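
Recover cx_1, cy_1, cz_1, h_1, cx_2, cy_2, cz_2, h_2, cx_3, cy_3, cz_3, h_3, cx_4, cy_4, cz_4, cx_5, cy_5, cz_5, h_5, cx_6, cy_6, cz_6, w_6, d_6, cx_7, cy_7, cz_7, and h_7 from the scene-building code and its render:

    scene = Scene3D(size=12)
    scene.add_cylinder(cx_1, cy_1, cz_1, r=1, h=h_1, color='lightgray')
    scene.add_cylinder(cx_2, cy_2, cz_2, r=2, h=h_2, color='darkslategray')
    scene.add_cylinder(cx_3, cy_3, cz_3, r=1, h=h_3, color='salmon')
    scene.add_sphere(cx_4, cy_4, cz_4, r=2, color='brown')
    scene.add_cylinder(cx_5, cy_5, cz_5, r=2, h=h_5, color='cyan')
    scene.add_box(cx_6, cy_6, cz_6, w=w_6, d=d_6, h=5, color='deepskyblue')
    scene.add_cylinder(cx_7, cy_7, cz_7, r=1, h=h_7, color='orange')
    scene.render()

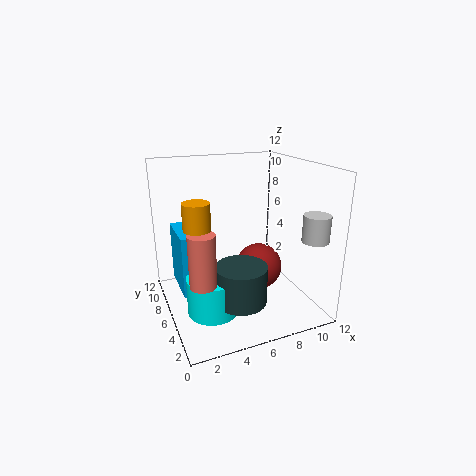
cx_1 = 10, cy_1 = 1, cz_1 = 7, h_1 = 2, cx_2 = 5, cy_2 = 3, cz_2 = 2, h_2 = 3, cx_3 = 2, cy_3 = 3, cz_3 = 4, h_3 = 4, cx_4 = 8, cy_4 = 6, cz_4 = 3, cx_5 = 3, cy_5 = 4, cz_5 = 1, h_5 = 3, cx_6 = 1, cy_6 = 5, cz_6 = 2, w_6 = 2, d_6 = 4, cx_7 = 2, cy_7 = 4, cz_7 = 8, h_7 = 2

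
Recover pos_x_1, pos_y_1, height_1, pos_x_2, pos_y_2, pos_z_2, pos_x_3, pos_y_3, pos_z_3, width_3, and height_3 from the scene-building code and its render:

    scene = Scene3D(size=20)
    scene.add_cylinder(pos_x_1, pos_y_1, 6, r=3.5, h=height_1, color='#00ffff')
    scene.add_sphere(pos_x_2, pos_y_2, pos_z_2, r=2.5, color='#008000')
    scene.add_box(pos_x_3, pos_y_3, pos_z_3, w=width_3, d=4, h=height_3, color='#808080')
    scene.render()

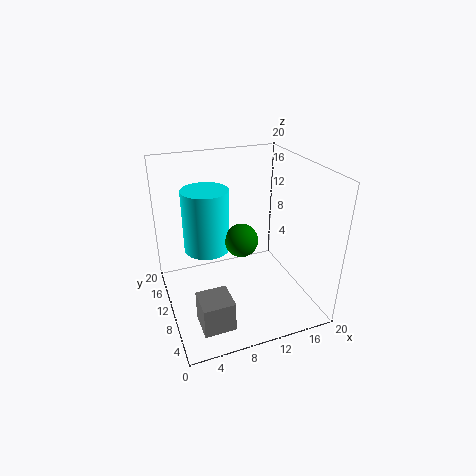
pos_x_1 = 7, pos_y_1 = 15.5, height_1 = 9.5, pos_x_2 = 11.5, pos_y_2 = 12.5, pos_z_2 = 8, pos_x_3 = 2.5, pos_y_3 = 1.5, pos_z_3 = 2, width_3 = 4, height_3 = 4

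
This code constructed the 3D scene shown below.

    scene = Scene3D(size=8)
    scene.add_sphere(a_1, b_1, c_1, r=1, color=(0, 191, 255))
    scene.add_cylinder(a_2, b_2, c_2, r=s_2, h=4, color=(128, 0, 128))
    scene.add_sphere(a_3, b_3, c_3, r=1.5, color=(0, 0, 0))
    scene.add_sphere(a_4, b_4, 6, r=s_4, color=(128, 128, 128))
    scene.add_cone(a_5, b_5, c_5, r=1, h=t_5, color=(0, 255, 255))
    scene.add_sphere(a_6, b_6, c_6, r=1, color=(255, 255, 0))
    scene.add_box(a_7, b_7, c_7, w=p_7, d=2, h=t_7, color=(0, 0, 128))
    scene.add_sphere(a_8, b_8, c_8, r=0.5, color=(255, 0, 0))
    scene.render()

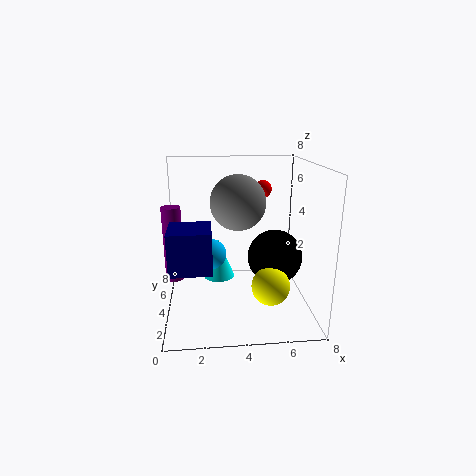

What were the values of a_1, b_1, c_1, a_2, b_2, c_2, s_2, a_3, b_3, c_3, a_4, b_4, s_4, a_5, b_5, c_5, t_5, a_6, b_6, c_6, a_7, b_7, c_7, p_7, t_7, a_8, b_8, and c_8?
a_1 = 2.5, b_1 = 6.5, c_1 = 2, a_2 = 0.5, b_2 = 3.5, c_2 = 2, s_2 = 0.5, a_3 = 6, b_3 = 3.5, c_3 = 3, a_4 = 4, b_4 = 4, s_4 = 1.5, a_5 = 3, b_5 = 6.5, c_5 = 0.5, t_5 = 2.5, a_6 = 5.5, b_6 = 2, c_6 = 2, a_7 = 0.5, b_7 = 0.5, c_7 = 3.5, p_7 = 2, t_7 = 2, a_8 = 5.5, b_8 = 5, c_8 = 6.5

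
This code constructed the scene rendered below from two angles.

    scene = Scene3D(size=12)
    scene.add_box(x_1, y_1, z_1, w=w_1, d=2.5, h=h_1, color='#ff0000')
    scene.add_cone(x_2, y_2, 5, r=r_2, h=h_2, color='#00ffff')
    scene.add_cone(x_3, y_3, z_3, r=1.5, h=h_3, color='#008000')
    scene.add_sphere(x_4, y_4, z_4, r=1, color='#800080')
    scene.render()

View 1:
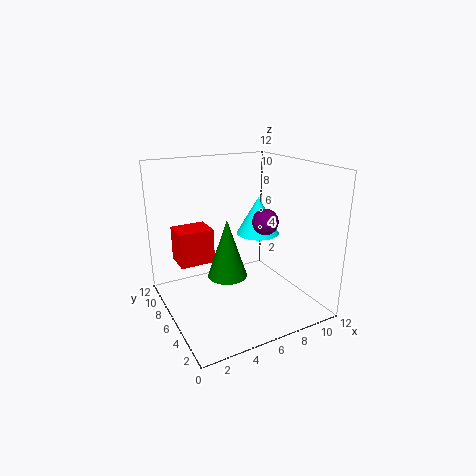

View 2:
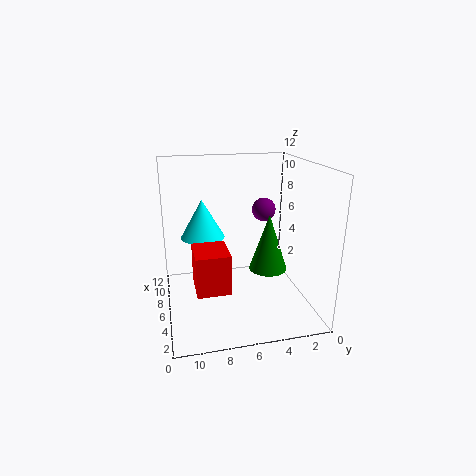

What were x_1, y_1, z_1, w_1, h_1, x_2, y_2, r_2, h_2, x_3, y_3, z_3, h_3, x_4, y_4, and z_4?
x_1 = 1.5, y_1 = 7.5, z_1 = 3.5, w_1 = 3, h_1 = 3, x_2 = 9.5, y_2 = 8.5, r_2 = 2, h_2 = 3.5, x_3 = 4, y_3 = 4, z_3 = 4, h_3 = 4.5, x_4 = 7, y_4 = 3.5, z_4 = 8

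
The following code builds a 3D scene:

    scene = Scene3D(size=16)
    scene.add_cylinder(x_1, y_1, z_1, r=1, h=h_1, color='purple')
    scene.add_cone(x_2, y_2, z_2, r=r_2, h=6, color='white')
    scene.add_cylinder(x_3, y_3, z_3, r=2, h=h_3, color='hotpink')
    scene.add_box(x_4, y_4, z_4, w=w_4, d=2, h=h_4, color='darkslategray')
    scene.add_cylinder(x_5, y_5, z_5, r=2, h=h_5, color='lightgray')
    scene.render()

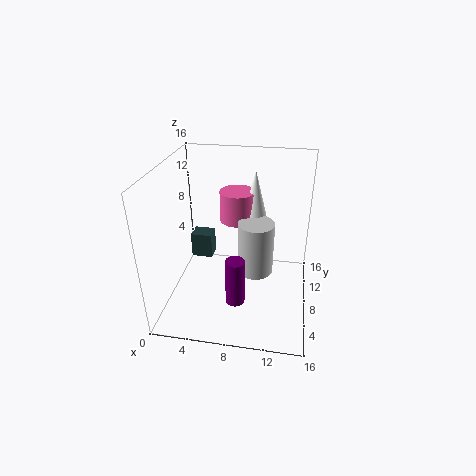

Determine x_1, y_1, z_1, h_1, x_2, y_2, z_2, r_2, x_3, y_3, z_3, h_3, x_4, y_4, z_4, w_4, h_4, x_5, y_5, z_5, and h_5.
x_1 = 8.5, y_1 = 3.5, z_1 = 3, h_1 = 5, x_2 = 9.5, y_2 = 10.5, z_2 = 9, r_2 = 1.5, x_3 = 7.5, y_3 = 10.5, z_3 = 9, h_3 = 3.5, x_4 = 2, y_4 = 9.5, z_4 = 4, w_4 = 2.5, h_4 = 3, x_5 = 10, y_5 = 8, z_5 = 4, h_5 = 6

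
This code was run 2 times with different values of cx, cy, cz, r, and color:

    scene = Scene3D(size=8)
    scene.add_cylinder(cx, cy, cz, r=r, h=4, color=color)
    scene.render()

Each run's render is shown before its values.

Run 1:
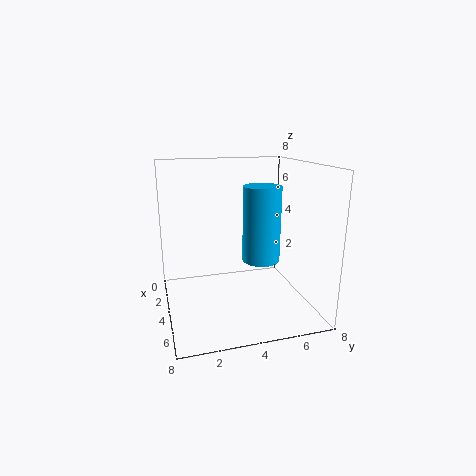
cx = 5; cy = 5; cz = 3; r = 1; color = 'deepskyblue'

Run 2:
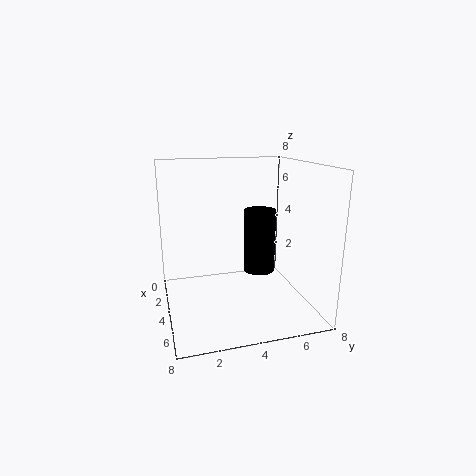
cx = 2; cy = 6; cz = 1; r = 1; color = 'black'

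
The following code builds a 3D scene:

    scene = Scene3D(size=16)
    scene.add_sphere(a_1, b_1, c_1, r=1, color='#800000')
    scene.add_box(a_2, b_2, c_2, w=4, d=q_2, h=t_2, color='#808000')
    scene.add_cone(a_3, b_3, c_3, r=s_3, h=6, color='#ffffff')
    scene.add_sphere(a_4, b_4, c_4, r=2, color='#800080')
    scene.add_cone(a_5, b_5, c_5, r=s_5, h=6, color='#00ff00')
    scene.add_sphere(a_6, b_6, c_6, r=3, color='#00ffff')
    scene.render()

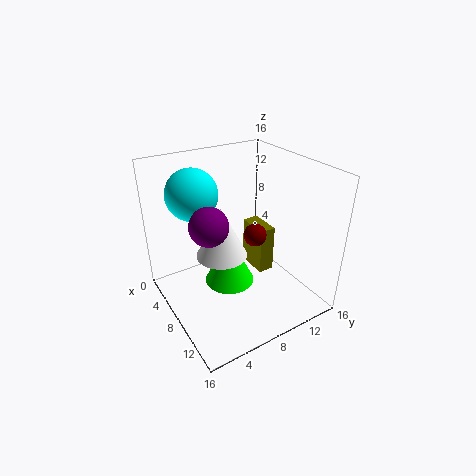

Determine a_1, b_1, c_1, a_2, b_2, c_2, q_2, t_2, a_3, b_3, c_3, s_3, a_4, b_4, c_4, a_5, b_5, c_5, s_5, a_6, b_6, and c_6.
a_1 = 14
b_1 = 6
c_1 = 12
a_2 = 3
b_2 = 12
c_2 = 1
q_2 = 2
t_2 = 6
a_3 = 6
b_3 = 7
c_3 = 5
s_3 = 3
a_4 = 9
b_4 = 4
c_4 = 11
a_5 = 6
b_5 = 8
c_5 = 1
s_5 = 3
a_6 = 3
b_6 = 5
c_6 = 12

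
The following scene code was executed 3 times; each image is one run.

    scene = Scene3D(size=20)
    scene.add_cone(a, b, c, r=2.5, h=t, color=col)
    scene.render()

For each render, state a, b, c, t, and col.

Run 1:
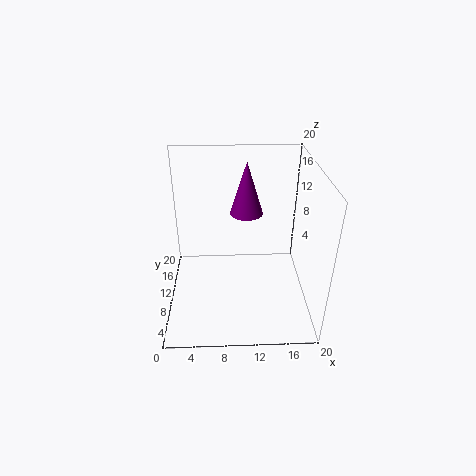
a = 11.5; b = 15.5; c = 11; t = 8; col = 'purple'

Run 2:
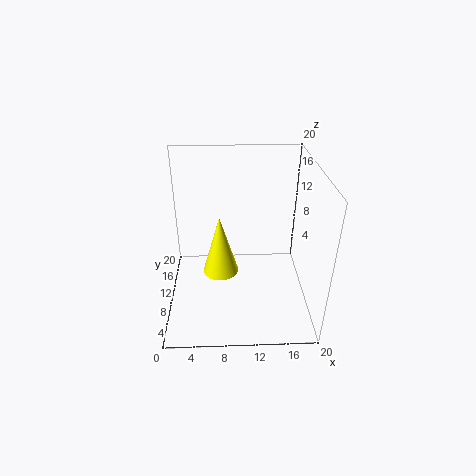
a = 7.5; b = 9.5; c = 5; t = 8.5; col = 'yellow'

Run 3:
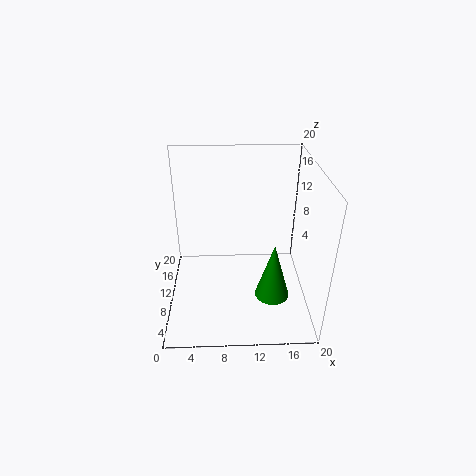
a = 15; b = 8.5; c = 1; t = 8.5; col = 'green'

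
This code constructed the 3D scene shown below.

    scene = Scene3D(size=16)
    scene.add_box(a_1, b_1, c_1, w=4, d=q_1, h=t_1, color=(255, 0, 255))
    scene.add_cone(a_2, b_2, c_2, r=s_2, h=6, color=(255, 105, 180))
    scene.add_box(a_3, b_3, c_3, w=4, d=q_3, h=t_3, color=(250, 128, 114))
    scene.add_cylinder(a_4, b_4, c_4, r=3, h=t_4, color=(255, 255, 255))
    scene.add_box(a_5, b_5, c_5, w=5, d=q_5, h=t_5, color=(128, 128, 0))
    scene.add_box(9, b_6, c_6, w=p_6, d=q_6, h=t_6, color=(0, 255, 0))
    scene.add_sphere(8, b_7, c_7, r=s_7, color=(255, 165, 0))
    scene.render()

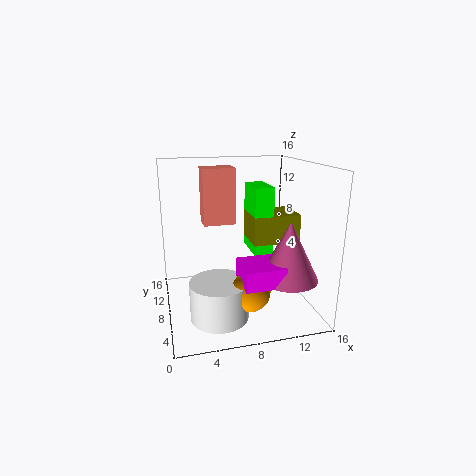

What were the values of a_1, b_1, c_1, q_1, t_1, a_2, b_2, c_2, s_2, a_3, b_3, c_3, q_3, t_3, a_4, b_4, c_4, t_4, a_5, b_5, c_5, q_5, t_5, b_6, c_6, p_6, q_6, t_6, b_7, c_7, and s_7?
a_1 = 7
b_1 = 1
c_1 = 5
q_1 = 4
t_1 = 2
a_2 = 12
b_2 = 3
c_2 = 5
s_2 = 3
a_3 = 5
b_3 = 13
c_3 = 8
q_3 = 3
t_3 = 7
a_4 = 5
b_4 = 4
c_4 = 1
t_4 = 4
a_5 = 9
b_5 = 5
c_5 = 8
q_5 = 4
t_5 = 3
b_6 = 5
c_6 = 7
p_6 = 2
q_6 = 4
t_6 = 7
b_7 = 3
c_7 = 4
s_7 = 2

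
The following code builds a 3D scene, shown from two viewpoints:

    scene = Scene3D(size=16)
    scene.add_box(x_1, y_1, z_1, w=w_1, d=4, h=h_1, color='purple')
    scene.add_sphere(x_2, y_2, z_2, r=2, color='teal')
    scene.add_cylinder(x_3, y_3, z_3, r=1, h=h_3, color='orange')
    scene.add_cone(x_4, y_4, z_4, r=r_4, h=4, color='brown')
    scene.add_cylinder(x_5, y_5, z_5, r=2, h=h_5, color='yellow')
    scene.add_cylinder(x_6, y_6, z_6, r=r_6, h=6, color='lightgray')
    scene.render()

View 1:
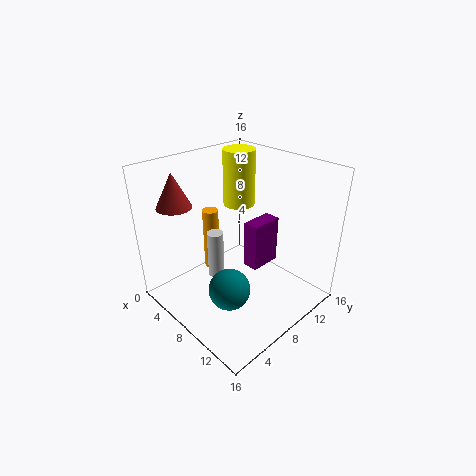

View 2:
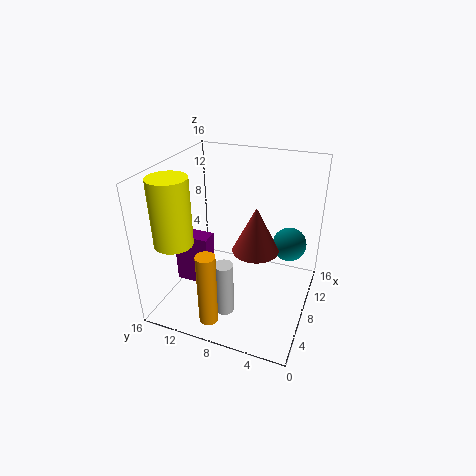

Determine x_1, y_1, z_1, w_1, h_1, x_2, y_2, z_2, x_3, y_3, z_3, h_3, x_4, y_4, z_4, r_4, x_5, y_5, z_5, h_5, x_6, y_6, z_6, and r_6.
x_1 = 6; y_1 = 11; z_1 = 2; w_1 = 2; h_1 = 6; x_2 = 12; y_2 = 3; z_2 = 6; x_3 = 2; y_3 = 9; z_3 = 1; h_3 = 8; x_4 = 2; y_4 = 4; z_4 = 11; r_4 = 2; x_5 = 3; y_5 = 13; z_5 = 9; h_5 = 7; x_6 = 4; y_6 = 8; z_6 = 1; r_6 = 1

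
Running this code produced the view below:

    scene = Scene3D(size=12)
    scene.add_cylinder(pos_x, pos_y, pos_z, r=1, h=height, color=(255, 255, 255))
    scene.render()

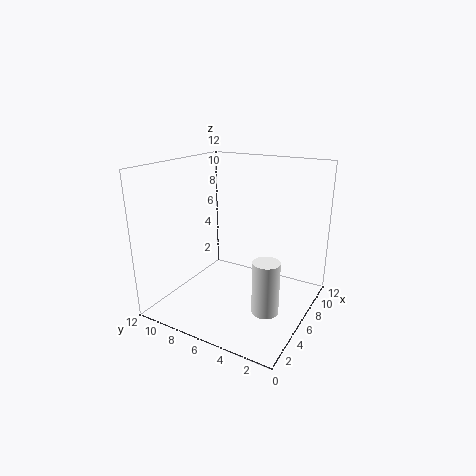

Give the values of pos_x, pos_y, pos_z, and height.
pos_x = 3, pos_y = 2, pos_z = 2, height = 4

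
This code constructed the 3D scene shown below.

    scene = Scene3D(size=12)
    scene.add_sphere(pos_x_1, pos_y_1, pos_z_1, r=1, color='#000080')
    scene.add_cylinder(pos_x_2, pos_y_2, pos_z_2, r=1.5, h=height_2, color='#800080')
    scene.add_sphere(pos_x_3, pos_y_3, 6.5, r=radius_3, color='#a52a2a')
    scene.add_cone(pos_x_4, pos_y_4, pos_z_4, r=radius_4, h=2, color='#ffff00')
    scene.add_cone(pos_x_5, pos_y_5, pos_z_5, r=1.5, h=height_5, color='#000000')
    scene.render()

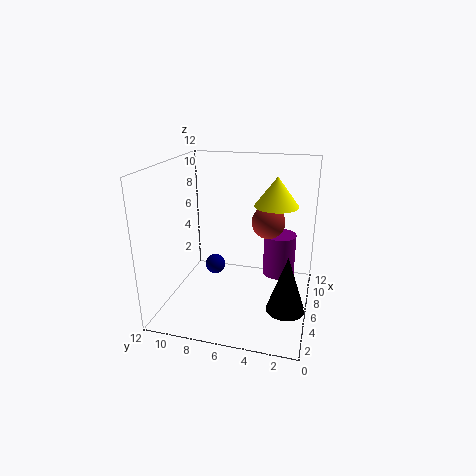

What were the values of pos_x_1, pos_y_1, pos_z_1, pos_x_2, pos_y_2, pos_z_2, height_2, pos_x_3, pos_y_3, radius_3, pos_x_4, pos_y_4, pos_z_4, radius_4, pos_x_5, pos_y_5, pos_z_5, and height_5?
pos_x_1 = 10, pos_y_1 = 9.5, pos_z_1 = 1, pos_x_2 = 10, pos_y_2 = 3, pos_z_2 = 1, height_2 = 4, pos_x_3 = 9, pos_y_3 = 4, radius_3 = 1.5, pos_x_4 = 3, pos_y_4 = 2.5, pos_z_4 = 10, radius_4 = 1.5, pos_x_5 = 3.5, pos_y_5 = 1.5, pos_z_5 = 1.5, height_5 = 4.5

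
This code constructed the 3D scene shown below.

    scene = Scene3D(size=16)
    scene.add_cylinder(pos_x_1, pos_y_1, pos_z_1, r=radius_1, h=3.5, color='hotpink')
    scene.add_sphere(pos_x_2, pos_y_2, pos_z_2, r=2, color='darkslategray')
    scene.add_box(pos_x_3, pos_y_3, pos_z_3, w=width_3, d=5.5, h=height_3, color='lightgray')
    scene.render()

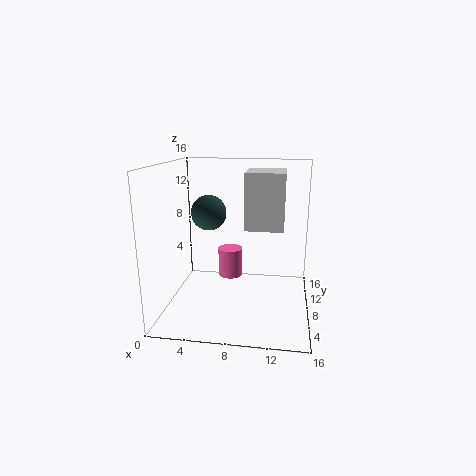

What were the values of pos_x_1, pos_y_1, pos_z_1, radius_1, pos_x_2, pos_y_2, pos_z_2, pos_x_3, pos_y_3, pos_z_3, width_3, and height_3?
pos_x_1 = 6.5, pos_y_1 = 11.5, pos_z_1 = 2, radius_1 = 1.5, pos_x_2 = 4.5, pos_y_2 = 9, pos_z_2 = 10.5, pos_x_3 = 8.5, pos_y_3 = 9, pos_z_3 = 8.5, width_3 = 4.5, height_3 = 6.5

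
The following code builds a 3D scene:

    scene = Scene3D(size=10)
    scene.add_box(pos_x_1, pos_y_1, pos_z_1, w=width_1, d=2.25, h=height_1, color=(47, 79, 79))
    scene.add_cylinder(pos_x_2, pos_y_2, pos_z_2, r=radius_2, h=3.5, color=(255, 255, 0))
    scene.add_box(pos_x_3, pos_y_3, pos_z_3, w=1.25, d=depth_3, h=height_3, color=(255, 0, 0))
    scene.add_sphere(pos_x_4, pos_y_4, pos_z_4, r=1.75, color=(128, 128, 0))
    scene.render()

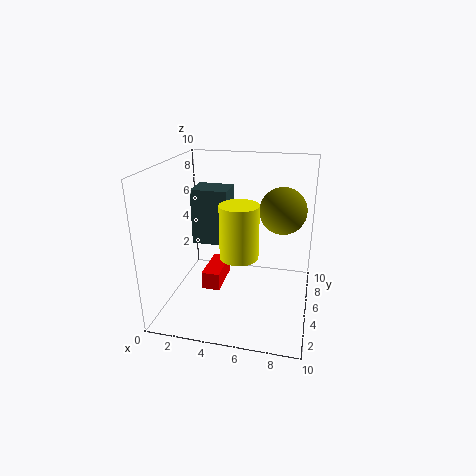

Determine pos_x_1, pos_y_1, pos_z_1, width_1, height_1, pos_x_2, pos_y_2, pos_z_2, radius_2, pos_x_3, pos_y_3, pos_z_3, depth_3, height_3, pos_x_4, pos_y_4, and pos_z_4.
pos_x_1 = 1
pos_y_1 = 6.5
pos_z_1 = 3.5
width_1 = 2.75
height_1 = 4.25
pos_x_2 = 5.5
pos_y_2 = 3.25
pos_z_2 = 4.5
radius_2 = 1.25
pos_x_3 = 2.75
pos_y_3 = 3.5
pos_z_3 = 1.5
depth_3 = 3
height_3 = 1.25
pos_x_4 = 7.75
pos_y_4 = 7.75
pos_z_4 = 6.25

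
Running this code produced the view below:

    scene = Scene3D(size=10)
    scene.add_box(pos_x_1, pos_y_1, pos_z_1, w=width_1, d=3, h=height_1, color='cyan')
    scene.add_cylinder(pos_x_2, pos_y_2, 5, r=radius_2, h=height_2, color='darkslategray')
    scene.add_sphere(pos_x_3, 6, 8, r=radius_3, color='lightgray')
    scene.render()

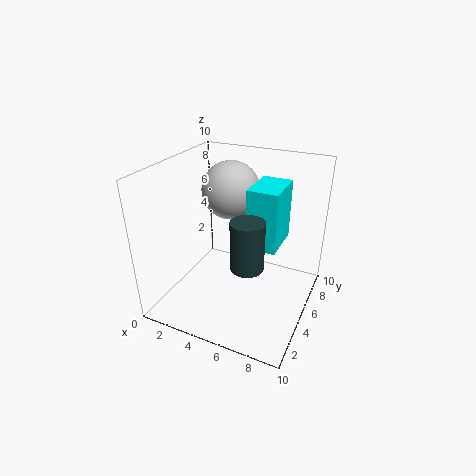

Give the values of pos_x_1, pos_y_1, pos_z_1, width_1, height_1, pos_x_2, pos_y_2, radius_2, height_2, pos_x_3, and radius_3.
pos_x_1 = 6
pos_y_1 = 4
pos_z_1 = 5
width_1 = 2
height_1 = 4
pos_x_2 = 7
pos_y_2 = 2
radius_2 = 1
height_2 = 3
pos_x_3 = 4
radius_3 = 2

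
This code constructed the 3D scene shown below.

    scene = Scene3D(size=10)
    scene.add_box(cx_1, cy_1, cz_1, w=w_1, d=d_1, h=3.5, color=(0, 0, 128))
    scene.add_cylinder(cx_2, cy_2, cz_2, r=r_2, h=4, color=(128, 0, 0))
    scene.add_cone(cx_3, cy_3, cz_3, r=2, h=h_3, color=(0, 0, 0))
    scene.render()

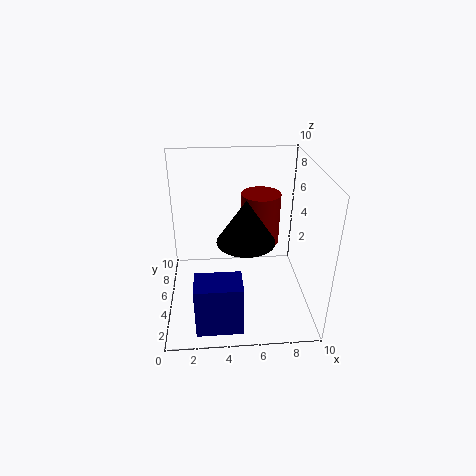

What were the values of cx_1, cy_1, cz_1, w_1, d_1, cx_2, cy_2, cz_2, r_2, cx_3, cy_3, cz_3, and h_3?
cx_1 = 2
cy_1 = 0.5
cz_1 = 0.5
w_1 = 3
d_1 = 2
cx_2 = 7
cy_2 = 8
cz_2 = 3
r_2 = 1.5
cx_3 = 5.5
cy_3 = 4.5
cz_3 = 5
h_3 = 3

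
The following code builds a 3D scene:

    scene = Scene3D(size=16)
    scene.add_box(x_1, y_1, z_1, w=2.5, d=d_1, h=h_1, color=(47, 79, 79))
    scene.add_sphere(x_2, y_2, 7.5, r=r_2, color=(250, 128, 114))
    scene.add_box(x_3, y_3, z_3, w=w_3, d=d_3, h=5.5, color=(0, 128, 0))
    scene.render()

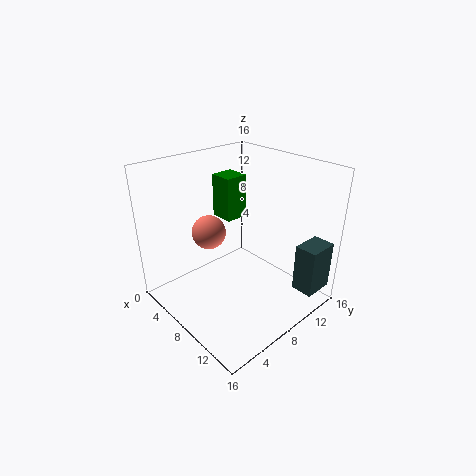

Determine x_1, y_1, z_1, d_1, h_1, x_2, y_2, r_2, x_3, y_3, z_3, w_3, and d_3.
x_1 = 13, y_1 = 12, z_1 = 2, d_1 = 3.5, h_1 = 5.5, x_2 = 4, y_2 = 7, r_2 = 2, x_3 = 0.5, y_3 = 10.5, z_3 = 7.5, w_3 = 3, d_3 = 3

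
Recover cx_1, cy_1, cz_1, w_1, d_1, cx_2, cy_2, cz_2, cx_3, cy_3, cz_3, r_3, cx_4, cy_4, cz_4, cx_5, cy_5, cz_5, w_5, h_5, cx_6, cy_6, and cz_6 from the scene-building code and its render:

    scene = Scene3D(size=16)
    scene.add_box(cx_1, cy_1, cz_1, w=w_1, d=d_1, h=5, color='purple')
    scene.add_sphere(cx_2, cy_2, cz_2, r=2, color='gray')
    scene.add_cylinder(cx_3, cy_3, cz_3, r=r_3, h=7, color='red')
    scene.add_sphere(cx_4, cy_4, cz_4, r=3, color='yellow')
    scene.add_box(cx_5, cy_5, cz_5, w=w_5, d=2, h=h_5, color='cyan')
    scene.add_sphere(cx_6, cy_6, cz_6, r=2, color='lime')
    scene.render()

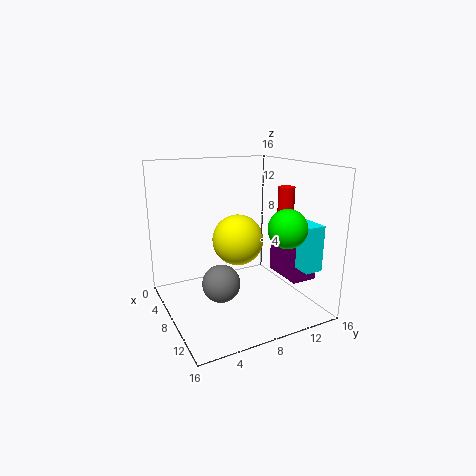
cx_1 = 7
cy_1 = 13
cz_1 = 3
w_1 = 5
d_1 = 3
cx_2 = 10
cy_2 = 5
cz_2 = 4
cx_3 = 7
cy_3 = 15
cz_3 = 6
r_3 = 1
cx_4 = 6
cy_4 = 9
cz_4 = 7
cx_5 = 9
cy_5 = 13
cz_5 = 5
w_5 = 5
h_5 = 5
cx_6 = 13
cy_6 = 11
cz_6 = 10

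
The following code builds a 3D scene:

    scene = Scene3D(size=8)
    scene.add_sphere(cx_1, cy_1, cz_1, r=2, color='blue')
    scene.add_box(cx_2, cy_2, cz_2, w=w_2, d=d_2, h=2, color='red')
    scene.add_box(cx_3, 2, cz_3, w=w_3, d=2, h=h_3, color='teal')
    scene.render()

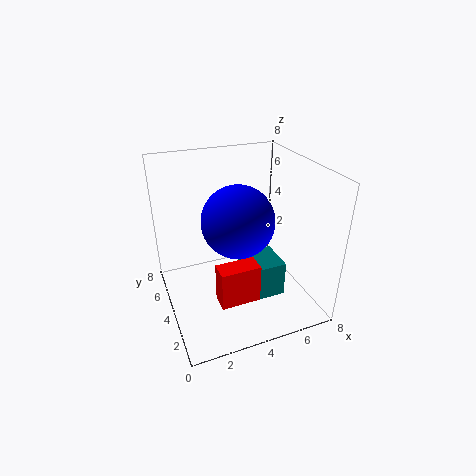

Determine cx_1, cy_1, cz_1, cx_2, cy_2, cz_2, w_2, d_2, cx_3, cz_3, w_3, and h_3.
cx_1 = 4
cy_1 = 4
cz_1 = 5
cx_2 = 2
cy_2 = 1
cz_2 = 2
w_2 = 2
d_2 = 1
cx_3 = 4
cz_3 = 1
w_3 = 2
h_3 = 2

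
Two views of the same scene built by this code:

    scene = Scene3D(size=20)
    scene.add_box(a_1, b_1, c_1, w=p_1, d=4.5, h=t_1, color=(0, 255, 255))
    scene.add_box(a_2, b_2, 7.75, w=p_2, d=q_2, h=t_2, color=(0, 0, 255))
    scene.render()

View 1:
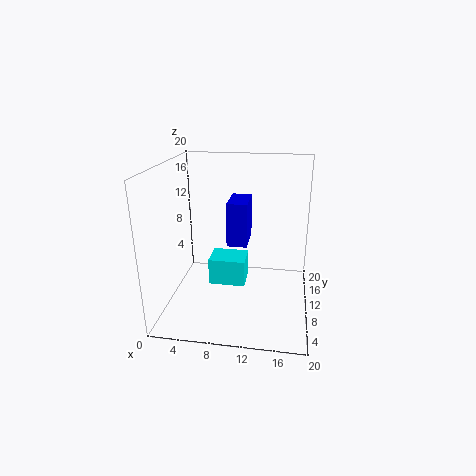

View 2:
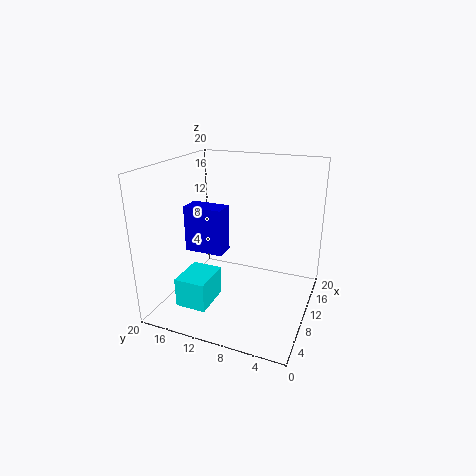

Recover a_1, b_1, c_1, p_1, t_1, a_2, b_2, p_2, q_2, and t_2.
a_1 = 4.75, b_1 = 13, c_1 = 0.25, p_1 = 5.75, t_1 = 4.25, a_2 = 8, b_2 = 11.75, p_2 = 3, q_2 = 5.5, t_2 = 6.5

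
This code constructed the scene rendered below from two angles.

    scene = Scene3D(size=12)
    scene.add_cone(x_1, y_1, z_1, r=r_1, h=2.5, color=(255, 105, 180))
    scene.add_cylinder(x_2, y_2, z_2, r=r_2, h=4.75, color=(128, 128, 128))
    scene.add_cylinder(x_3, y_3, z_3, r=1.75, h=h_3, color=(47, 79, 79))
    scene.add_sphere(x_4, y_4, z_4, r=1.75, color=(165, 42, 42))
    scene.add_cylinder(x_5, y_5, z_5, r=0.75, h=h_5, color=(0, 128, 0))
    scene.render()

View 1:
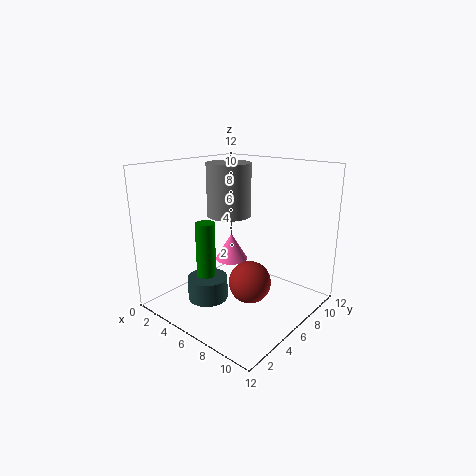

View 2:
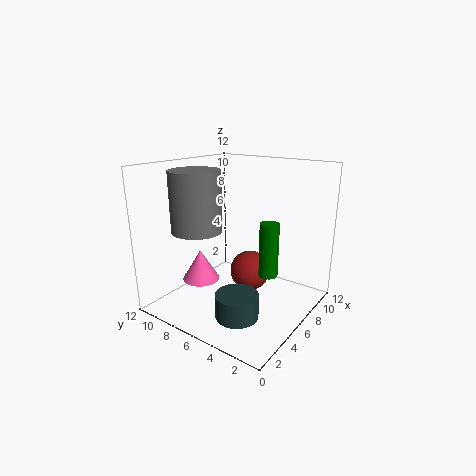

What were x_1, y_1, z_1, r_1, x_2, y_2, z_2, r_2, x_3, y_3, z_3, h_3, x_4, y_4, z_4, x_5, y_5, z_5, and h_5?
x_1 = 3.5; y_1 = 8; z_1 = 2.75; r_1 = 1.5; x_2 = 3.25; y_2 = 8; z_2 = 7; r_2 = 2; x_3 = 3.75; y_3 = 4.5; z_3 = 0.25; h_3 = 2; x_4 = 7.5; y_4 = 5.75; z_4 = 2.5; x_5 = 5.5; y_5 = 2.75; z_5 = 3.75; h_5 = 4.25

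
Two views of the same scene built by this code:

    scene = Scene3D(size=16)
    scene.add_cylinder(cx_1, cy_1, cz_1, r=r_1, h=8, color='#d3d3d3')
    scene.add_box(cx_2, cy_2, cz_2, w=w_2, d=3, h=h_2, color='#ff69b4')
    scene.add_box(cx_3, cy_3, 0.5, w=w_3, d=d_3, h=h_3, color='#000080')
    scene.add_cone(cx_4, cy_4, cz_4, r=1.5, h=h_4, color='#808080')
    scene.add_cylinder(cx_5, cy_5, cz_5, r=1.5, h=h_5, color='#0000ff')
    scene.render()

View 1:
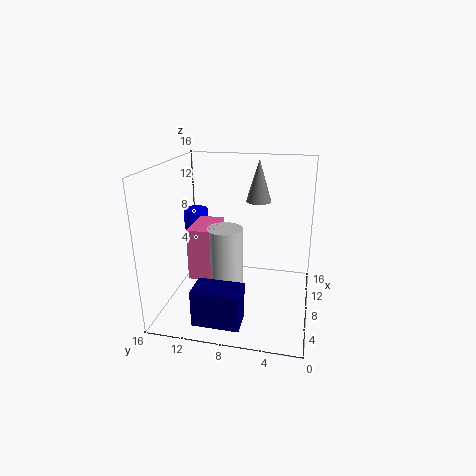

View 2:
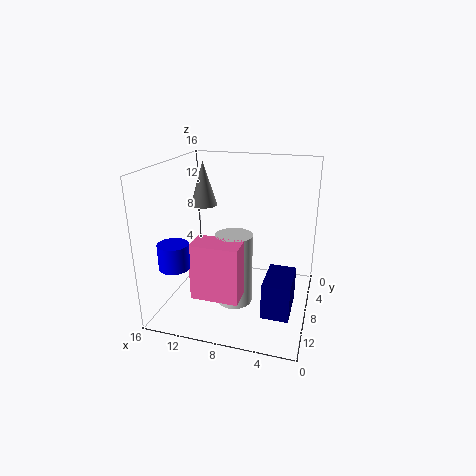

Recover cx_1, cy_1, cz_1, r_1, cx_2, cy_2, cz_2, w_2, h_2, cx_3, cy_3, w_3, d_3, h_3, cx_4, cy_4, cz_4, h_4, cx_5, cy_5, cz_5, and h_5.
cx_1 = 8
cy_1 = 9.5
cz_1 = 1
r_1 = 2
cx_2 = 6.5
cy_2 = 10.5
cz_2 = 3
w_2 = 5
h_2 = 6
cx_3 = 1.5
cy_3 = 6.5
w_3 = 3
d_3 = 5
h_3 = 4
cx_4 = 12.5
cy_4 = 6.5
cz_4 = 11
h_4 = 5
cx_5 = 12.5
cy_5 = 14.5
cz_5 = 7
h_5 = 2.5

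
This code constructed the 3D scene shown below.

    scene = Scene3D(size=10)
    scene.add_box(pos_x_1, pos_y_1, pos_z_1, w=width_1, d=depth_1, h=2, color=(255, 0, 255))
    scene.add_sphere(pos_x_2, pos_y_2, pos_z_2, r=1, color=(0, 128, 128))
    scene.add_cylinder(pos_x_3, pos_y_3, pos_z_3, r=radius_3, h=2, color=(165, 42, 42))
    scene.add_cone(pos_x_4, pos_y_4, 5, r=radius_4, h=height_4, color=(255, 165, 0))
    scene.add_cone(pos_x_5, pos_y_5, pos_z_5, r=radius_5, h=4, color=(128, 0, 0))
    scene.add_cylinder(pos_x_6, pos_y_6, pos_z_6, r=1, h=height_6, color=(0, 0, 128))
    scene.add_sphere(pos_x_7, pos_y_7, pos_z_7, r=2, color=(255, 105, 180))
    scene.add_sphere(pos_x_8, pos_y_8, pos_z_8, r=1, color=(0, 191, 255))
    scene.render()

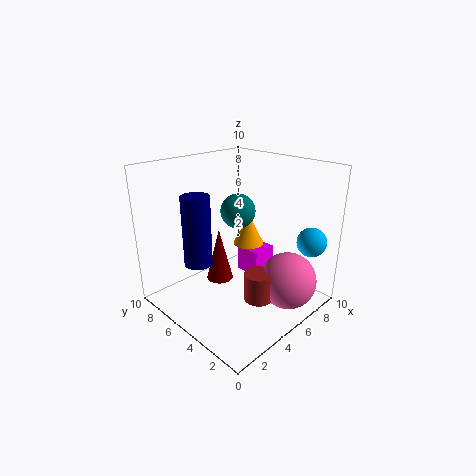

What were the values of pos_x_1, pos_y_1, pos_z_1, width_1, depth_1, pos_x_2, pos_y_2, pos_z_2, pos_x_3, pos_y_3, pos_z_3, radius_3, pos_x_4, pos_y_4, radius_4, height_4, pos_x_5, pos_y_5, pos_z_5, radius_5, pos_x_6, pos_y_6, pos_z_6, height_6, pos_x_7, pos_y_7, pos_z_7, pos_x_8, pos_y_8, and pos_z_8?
pos_x_1 = 7
pos_y_1 = 5
pos_z_1 = 1
width_1 = 2
depth_1 = 2
pos_x_2 = 3
pos_y_2 = 3
pos_z_2 = 8
pos_x_3 = 5
pos_y_3 = 3
pos_z_3 = 1
radius_3 = 1
pos_x_4 = 5
pos_y_4 = 4
radius_4 = 1
height_4 = 2
pos_x_5 = 5
pos_y_5 = 7
pos_z_5 = 1
radius_5 = 1
pos_x_6 = 3
pos_y_6 = 7
pos_z_6 = 3
height_6 = 5
pos_x_7 = 7
pos_y_7 = 2
pos_z_7 = 2
pos_x_8 = 8
pos_y_8 = 1
pos_z_8 = 5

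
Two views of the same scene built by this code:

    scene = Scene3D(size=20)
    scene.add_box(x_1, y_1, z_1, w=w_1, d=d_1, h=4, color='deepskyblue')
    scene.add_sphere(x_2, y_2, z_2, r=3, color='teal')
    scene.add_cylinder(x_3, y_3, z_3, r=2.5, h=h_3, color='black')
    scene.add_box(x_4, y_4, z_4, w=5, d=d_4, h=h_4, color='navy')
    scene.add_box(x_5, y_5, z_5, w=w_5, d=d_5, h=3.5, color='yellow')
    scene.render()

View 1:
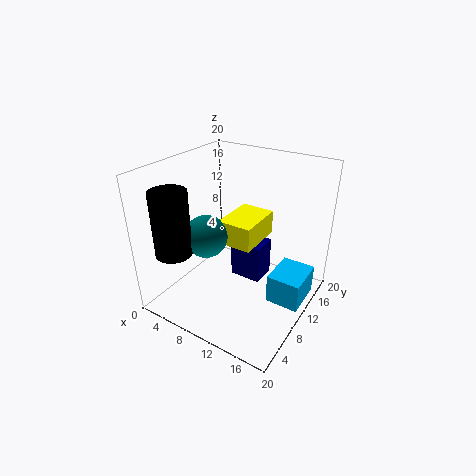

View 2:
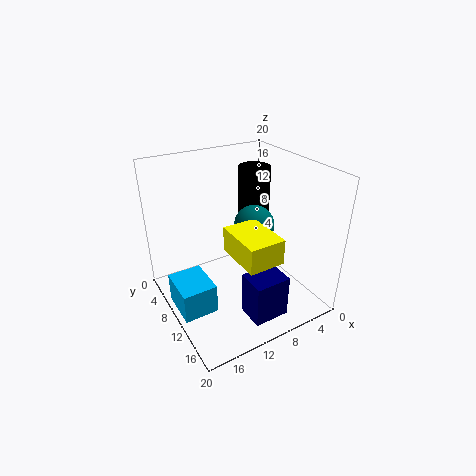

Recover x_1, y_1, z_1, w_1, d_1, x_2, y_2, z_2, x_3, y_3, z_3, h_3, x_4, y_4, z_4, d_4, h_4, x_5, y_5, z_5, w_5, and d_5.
x_1 = 15.5; y_1 = 8.5; z_1 = 2.5; w_1 = 4.5; d_1 = 5.5; x_2 = 6; y_2 = 8; z_2 = 10; x_3 = 3.5; y_3 = 4; z_3 = 8.5; h_3 = 9; x_4 = 6.5; y_4 = 13.5; z_4 = 0.5; d_4 = 4; h_4 = 6; x_5 = 7; y_5 = 9.5; z_5 = 8.5; w_5 = 5; d_5 = 7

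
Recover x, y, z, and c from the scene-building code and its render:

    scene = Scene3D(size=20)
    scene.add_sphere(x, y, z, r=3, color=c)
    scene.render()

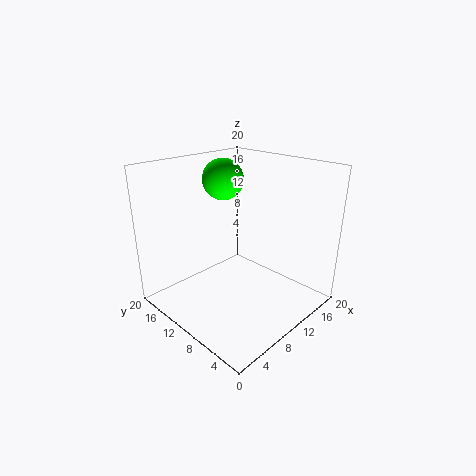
x = 12; y = 15; z = 17; c = 'lime'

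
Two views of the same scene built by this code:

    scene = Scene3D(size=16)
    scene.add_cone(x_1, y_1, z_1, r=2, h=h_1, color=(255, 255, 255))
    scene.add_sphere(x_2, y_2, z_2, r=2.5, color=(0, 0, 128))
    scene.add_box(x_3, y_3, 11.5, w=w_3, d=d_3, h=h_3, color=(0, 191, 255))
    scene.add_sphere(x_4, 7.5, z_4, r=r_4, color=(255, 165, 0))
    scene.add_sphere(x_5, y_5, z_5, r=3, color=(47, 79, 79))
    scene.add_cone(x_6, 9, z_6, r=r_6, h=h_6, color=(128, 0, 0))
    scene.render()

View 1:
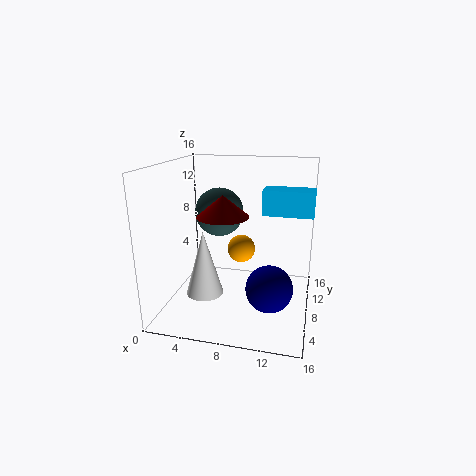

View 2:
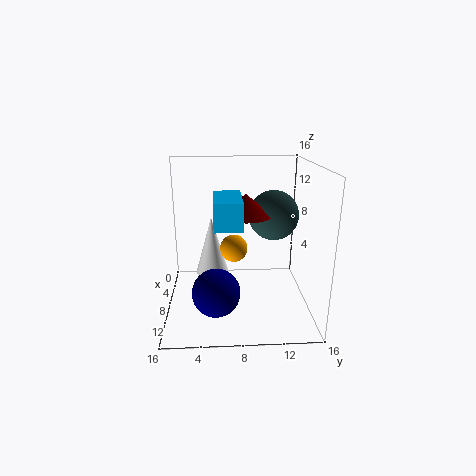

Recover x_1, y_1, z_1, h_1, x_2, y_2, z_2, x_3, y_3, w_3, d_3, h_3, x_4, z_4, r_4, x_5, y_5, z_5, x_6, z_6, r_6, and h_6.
x_1 = 5, y_1 = 5, z_1 = 2.5, h_1 = 7, x_2 = 12, y_2 = 5.5, z_2 = 3.5, x_3 = 11, y_3 = 5.5, w_3 = 5, d_3 = 2.5, h_3 = 2.5, x_4 = 8.5, z_4 = 7, r_4 = 1.5, x_5 = 4.5, y_5 = 12.5, z_5 = 9.5, x_6 = 6, z_6 = 10, r_6 = 3, h_6 = 2.5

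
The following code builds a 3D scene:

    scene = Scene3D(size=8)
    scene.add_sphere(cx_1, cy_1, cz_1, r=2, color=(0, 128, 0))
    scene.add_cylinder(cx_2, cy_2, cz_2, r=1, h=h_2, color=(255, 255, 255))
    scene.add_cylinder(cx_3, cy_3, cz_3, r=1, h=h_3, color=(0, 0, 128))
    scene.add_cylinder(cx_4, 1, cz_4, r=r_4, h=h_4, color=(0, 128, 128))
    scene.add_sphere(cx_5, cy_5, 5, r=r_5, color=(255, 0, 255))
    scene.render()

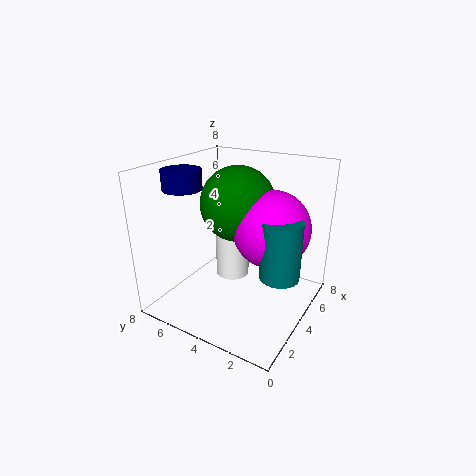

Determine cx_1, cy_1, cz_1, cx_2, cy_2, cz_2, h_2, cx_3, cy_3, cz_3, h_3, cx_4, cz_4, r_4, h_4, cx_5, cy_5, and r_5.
cx_1 = 4
cy_1 = 4
cz_1 = 6
cx_2 = 5
cy_2 = 5
cz_2 = 1
h_2 = 4
cx_3 = 2
cy_3 = 6
cz_3 = 7
h_3 = 1
cx_4 = 3
cz_4 = 3
r_4 = 1
h_4 = 3
cx_5 = 4
cy_5 = 2
r_5 = 2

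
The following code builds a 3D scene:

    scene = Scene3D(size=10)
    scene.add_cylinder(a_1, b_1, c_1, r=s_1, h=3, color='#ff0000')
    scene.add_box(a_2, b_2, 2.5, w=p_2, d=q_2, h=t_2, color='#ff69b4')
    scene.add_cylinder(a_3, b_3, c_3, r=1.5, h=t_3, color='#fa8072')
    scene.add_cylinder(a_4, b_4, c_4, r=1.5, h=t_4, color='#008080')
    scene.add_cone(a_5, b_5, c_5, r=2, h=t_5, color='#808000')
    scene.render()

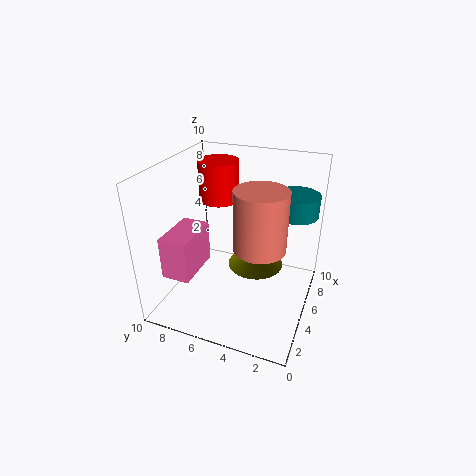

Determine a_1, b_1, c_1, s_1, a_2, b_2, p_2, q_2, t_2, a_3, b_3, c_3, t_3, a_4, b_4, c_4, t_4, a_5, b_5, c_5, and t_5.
a_1 = 7.5
b_1 = 7.5
c_1 = 6.5
s_1 = 1.5
a_2 = 2
b_2 = 7.5
p_2 = 3.5
q_2 = 2
t_2 = 3
a_3 = 2
b_3 = 2.5
c_3 = 6.5
t_3 = 3.5
a_4 = 7
b_4 = 1.5
c_4 = 6.5
t_4 = 1.5
a_5 = 6
b_5 = 4
c_5 = 2.5
t_5 = 1.5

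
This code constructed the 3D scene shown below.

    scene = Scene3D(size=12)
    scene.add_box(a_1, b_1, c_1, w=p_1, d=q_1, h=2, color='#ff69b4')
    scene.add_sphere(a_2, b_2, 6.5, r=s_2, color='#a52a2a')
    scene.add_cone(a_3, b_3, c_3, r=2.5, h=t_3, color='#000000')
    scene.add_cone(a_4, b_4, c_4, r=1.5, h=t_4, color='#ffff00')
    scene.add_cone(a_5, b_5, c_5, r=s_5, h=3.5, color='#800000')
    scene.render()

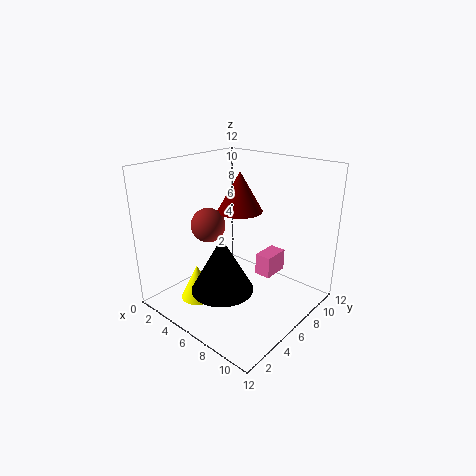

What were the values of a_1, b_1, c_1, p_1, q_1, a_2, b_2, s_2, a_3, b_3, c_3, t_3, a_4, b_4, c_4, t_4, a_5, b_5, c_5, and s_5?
a_1 = 6; b_1 = 8.5; c_1 = 1.5; p_1 = 1.5; q_1 = 2.5; a_2 = 3; b_2 = 5.5; s_2 = 1.5; a_3 = 6.5; b_3 = 3.5; c_3 = 2.5; t_3 = 4.5; a_4 = 3.5; b_4 = 3.5; c_4 = 0.5; t_4 = 3; a_5 = 4.5; b_5 = 8; c_5 = 7.5; s_5 = 2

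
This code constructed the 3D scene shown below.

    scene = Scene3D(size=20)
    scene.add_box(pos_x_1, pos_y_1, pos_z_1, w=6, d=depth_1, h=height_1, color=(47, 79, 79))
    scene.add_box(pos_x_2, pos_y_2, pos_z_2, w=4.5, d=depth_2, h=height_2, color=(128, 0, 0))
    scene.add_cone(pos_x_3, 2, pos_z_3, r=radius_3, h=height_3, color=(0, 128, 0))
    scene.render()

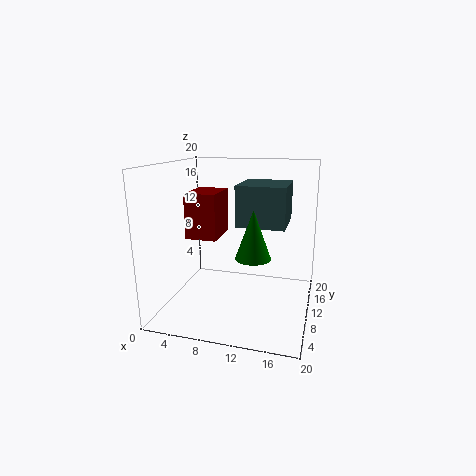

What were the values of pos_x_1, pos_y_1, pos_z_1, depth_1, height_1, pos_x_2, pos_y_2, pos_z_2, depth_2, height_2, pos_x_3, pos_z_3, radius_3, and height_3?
pos_x_1 = 11, pos_y_1 = 5, pos_z_1 = 13, depth_1 = 6.5, height_1 = 5, pos_x_2 = 2.5, pos_y_2 = 9, pos_z_2 = 9.5, depth_2 = 6, height_2 = 6.5, pos_x_3 = 14, pos_z_3 = 10.5, radius_3 = 2, height_3 = 5.5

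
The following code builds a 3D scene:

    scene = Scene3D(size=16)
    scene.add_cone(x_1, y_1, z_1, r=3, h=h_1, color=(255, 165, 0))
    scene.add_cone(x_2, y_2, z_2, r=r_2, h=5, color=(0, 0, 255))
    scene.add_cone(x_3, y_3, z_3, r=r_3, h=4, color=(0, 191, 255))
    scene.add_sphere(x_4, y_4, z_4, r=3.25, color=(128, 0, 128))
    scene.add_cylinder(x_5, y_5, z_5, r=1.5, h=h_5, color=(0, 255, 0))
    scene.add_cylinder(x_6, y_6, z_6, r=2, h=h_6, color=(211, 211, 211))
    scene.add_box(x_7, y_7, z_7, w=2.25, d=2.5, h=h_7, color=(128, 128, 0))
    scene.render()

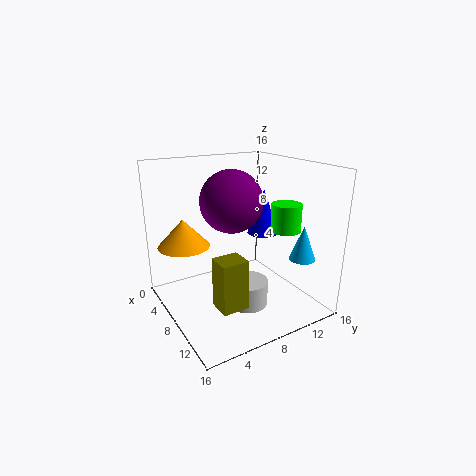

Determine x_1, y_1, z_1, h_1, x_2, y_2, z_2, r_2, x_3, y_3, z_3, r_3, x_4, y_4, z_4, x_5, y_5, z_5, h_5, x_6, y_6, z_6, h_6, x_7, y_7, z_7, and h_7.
x_1 = 3.75; y_1 = 3.25; z_1 = 6.5; h_1 = 3.25; x_2 = 8.5; y_2 = 11; z_2 = 8.25; r_2 = 1.75; x_3 = 11.5; y_3 = 14.5; z_3 = 5.25; r_3 = 1.5; x_4 = 8.75; y_4 = 6.75; z_4 = 12.5; x_5 = 13; y_5 = 10.5; z_5 = 10; h_5 = 2.75; x_6 = 12.75; y_6 = 6.25; z_6 = 3; h_6 = 2.5; x_7 = 13; y_7 = 2.25; z_7 = 4.25; h_7 = 4.75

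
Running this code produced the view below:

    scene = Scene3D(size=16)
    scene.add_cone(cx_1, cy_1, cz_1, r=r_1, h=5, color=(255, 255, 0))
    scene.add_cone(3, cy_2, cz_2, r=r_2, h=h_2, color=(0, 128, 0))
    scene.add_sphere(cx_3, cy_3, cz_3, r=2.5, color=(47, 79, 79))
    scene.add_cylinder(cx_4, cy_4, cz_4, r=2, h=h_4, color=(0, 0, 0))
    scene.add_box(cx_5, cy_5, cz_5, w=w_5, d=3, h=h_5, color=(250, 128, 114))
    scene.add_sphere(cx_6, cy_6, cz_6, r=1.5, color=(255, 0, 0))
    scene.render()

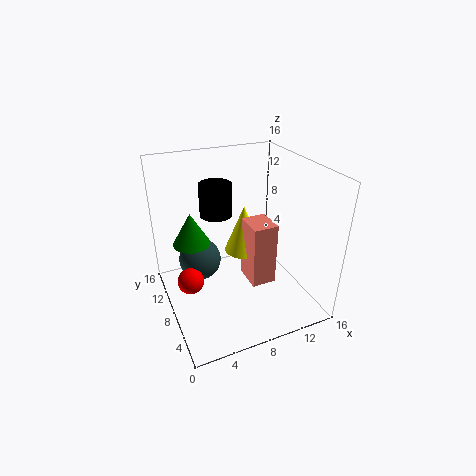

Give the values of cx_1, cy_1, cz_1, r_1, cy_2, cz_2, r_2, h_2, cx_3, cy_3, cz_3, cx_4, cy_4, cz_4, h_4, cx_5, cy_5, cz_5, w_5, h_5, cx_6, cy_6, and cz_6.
cx_1 = 8, cy_1 = 6.5, cz_1 = 7.5, r_1 = 2, cy_2 = 9, cz_2 = 8, r_2 = 2, h_2 = 3.5, cx_3 = 4.5, cy_3 = 11.5, cz_3 = 4, cx_4 = 7.5, cy_4 = 13.5, cz_4 = 8.5, h_4 = 4, cx_5 = 7.5, cy_5 = 3, cz_5 = 5, w_5 = 2.5, h_5 = 6.5, cx_6 = 2.5, cy_6 = 9, cz_6 = 3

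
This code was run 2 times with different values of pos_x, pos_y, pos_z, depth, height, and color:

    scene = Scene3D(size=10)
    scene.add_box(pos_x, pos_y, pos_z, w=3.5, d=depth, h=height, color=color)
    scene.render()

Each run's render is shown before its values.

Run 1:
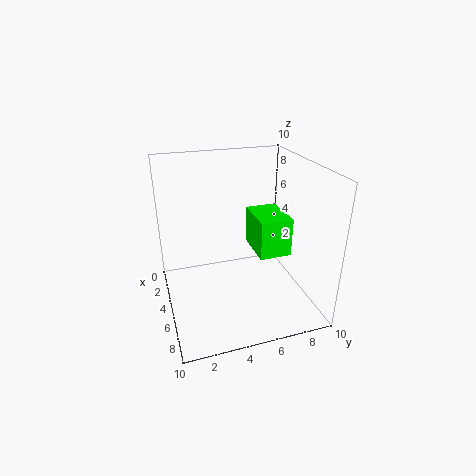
pos_x = 1; pos_y = 7; pos_z = 2.5; depth = 2.5; height = 3; color = 'lime'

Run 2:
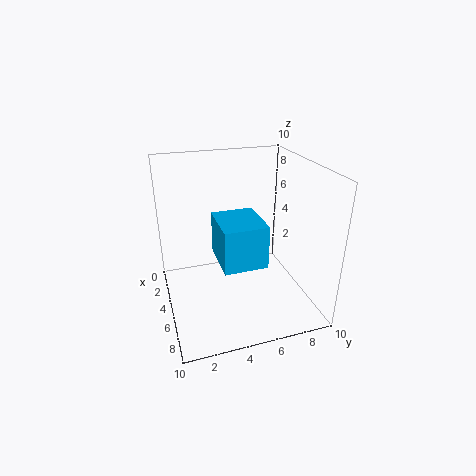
pos_x = 3.5; pos_y = 3.5; pos_z = 3.5; depth = 3; height = 3; color = 'deepskyblue'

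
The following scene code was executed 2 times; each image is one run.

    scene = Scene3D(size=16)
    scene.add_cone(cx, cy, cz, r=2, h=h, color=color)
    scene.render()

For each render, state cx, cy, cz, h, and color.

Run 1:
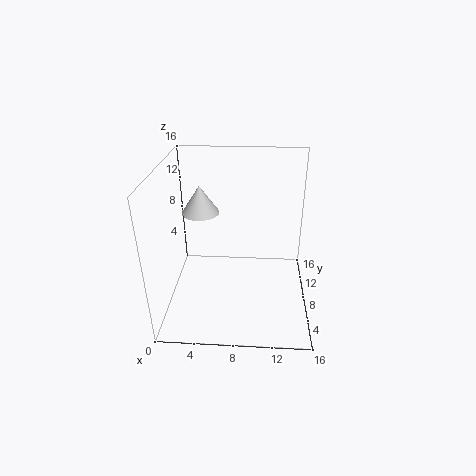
cx = 4; cy = 8; cz = 11; h = 3; color = 'lightgray'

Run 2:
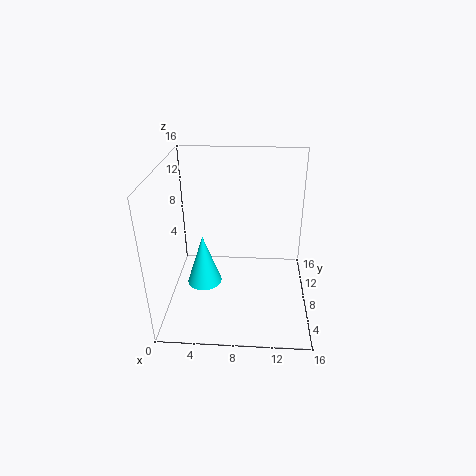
cx = 4; cy = 8; cz = 2; h = 6; color = 'cyan'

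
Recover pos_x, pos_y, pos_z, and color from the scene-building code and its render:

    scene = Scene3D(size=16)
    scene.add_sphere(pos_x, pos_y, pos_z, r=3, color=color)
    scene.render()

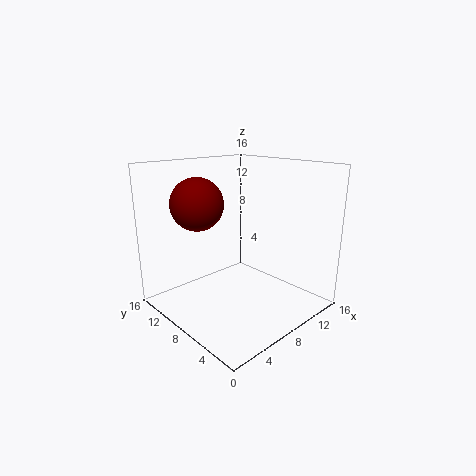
pos_x = 5.5, pos_y = 12, pos_z = 11.5, color = 'maroon'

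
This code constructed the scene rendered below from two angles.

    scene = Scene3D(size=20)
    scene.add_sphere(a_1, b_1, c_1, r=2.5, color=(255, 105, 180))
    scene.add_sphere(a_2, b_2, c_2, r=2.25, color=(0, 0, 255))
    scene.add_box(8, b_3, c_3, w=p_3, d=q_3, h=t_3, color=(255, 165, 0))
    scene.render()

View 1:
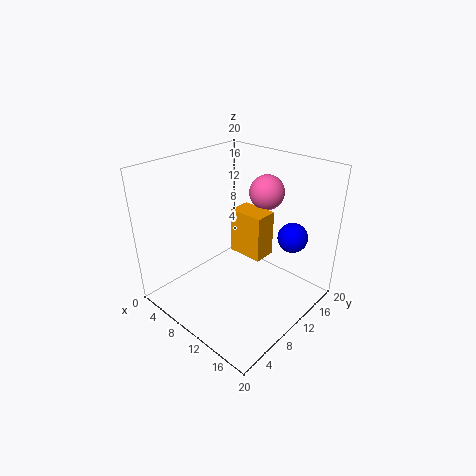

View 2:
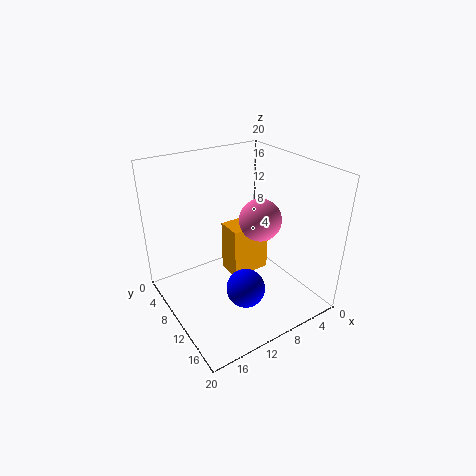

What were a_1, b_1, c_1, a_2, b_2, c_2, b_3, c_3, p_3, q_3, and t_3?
a_1 = 10.5, b_1 = 15.5, c_1 = 15.25, a_2 = 14, b_2 = 17.75, c_2 = 8.25, b_3 = 10.75, c_3 = 7, p_3 = 5, q_3 = 3.25, t_3 = 6.5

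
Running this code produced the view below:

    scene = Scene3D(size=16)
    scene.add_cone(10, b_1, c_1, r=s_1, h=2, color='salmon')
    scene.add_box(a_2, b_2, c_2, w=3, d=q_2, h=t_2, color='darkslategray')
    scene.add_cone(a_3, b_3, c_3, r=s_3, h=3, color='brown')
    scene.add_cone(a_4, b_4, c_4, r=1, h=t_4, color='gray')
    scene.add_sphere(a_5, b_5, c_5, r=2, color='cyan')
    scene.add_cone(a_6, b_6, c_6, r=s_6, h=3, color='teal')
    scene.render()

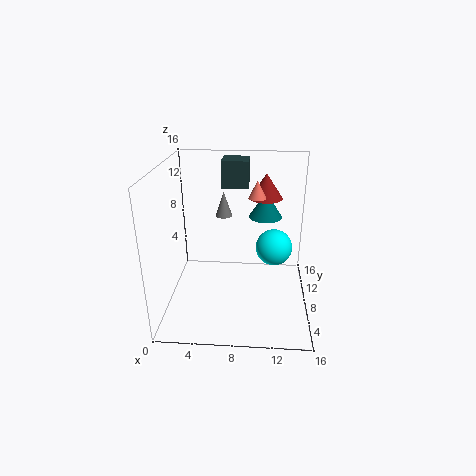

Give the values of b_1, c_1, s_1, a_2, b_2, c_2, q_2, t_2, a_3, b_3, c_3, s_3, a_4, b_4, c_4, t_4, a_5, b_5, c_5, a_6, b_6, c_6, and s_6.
b_1 = 10; c_1 = 12; s_1 = 1; a_2 = 6; b_2 = 10; c_2 = 13; q_2 = 3; t_2 = 3; a_3 = 11; b_3 = 13; c_3 = 11; s_3 = 2; a_4 = 6; b_4 = 12; c_4 = 9; t_4 = 3; a_5 = 12; b_5 = 8; c_5 = 7; a_6 = 11; b_6 = 12; c_6 = 9; s_6 = 2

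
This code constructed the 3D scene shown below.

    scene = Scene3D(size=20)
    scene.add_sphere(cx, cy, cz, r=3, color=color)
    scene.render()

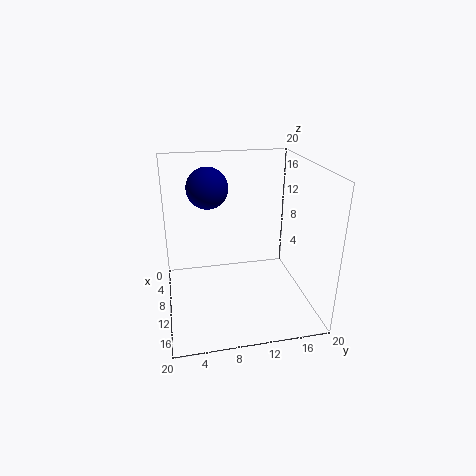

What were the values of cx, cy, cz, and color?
cx = 5.5
cy = 6.5
cz = 16
color = 'navy'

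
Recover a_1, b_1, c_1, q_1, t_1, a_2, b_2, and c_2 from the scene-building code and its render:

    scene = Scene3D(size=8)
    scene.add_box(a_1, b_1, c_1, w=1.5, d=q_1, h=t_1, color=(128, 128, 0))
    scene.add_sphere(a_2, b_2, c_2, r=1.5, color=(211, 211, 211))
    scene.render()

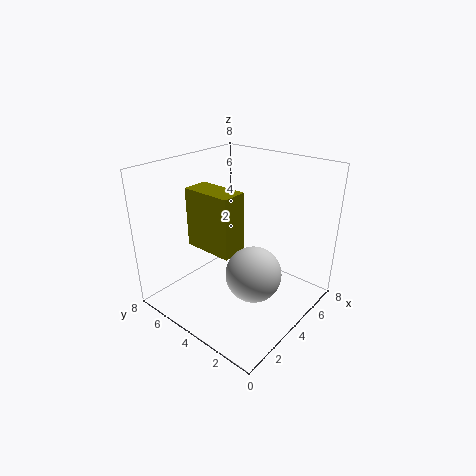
a_1 = 3, b_1 = 4, c_1 = 3, q_1 = 3, t_1 = 3.5, a_2 = 3.5, b_2 = 2.5, c_2 = 2.5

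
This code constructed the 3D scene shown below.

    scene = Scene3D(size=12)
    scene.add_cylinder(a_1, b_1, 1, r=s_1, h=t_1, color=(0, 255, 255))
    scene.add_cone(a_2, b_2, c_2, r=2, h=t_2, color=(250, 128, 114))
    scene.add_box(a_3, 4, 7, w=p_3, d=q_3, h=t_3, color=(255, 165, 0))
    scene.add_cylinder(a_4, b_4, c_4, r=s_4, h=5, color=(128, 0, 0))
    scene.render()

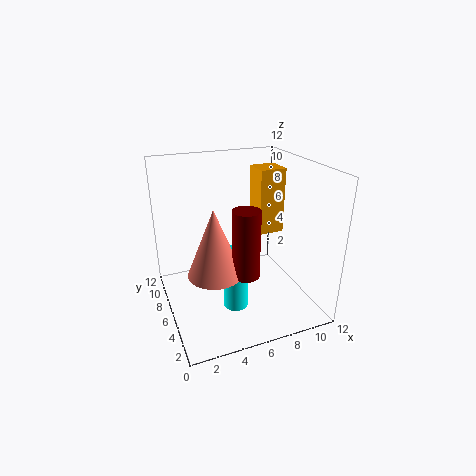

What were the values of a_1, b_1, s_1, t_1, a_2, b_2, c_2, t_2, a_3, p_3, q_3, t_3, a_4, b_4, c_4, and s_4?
a_1 = 5; b_1 = 4; s_1 = 1; t_1 = 5; a_2 = 3; b_2 = 3; c_2 = 5; t_2 = 5; a_3 = 7; p_3 = 2; q_3 = 2; t_3 = 5; a_4 = 5; b_4 = 2; c_4 = 5; s_4 = 1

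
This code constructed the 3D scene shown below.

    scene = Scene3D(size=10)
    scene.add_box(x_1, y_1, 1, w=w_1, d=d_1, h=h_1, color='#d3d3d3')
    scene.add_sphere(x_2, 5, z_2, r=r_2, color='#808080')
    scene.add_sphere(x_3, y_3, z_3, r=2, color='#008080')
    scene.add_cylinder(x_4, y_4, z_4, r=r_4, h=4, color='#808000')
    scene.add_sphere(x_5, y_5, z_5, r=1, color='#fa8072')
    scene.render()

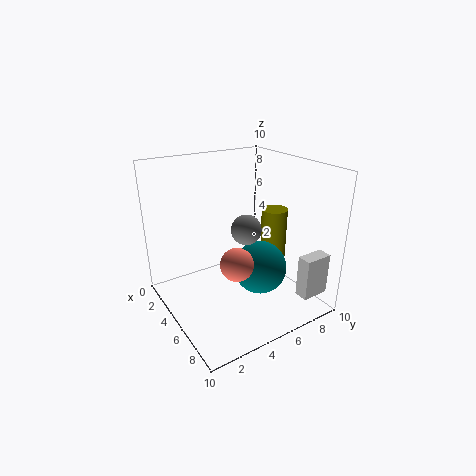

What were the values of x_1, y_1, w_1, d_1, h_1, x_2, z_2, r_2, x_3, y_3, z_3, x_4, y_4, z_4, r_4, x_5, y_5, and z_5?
x_1 = 8; y_1 = 8; w_1 = 1; d_1 = 2; h_1 = 3; x_2 = 6; z_2 = 6; r_2 = 1; x_3 = 5; y_3 = 7; z_3 = 2; x_4 = 4; y_4 = 9; z_4 = 2; r_4 = 1; x_5 = 8; y_5 = 3; z_5 = 5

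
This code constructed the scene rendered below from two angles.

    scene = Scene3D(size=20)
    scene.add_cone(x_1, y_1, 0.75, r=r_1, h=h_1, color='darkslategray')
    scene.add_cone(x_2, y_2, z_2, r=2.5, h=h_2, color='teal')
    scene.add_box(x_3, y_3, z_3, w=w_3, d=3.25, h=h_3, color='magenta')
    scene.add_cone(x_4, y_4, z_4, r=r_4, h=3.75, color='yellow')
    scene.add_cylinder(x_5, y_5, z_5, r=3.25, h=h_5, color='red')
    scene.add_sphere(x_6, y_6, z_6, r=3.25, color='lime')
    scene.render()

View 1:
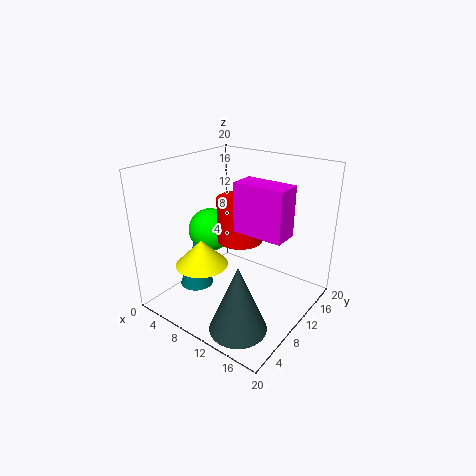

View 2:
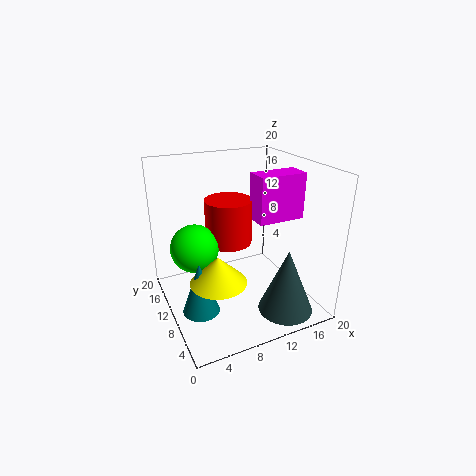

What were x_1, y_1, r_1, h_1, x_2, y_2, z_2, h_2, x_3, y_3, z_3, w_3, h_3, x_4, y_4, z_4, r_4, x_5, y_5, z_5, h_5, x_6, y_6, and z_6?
x_1 = 14.5, y_1 = 4, r_1 = 3.75, h_1 = 9, x_2 = 3.5, y_2 = 8, z_2 = 1.25, h_2 = 7.25, x_3 = 11.75, y_3 = 6.75, z_3 = 12.75, w_3 = 6.5, h_3 = 6.25, x_4 = 5.75, y_4 = 7, z_4 = 5.75, r_4 = 3.75, x_5 = 9.25, y_5 = 11.5, z_5 = 9, h_5 = 6.25, x_6 = 4, y_6 = 11, z_6 = 9.25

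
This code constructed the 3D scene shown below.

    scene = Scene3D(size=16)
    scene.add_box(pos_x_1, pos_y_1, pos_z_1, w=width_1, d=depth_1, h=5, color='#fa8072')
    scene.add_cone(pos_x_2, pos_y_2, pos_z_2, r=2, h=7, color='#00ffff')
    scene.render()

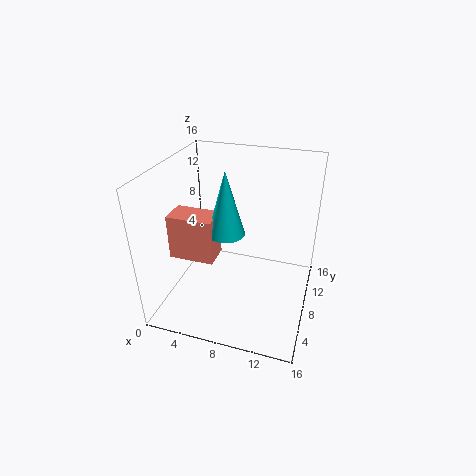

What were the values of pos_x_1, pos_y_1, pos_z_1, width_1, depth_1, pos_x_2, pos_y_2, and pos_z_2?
pos_x_1 = 1
pos_y_1 = 5
pos_z_1 = 6
width_1 = 5
depth_1 = 3
pos_x_2 = 7
pos_y_2 = 7
pos_z_2 = 9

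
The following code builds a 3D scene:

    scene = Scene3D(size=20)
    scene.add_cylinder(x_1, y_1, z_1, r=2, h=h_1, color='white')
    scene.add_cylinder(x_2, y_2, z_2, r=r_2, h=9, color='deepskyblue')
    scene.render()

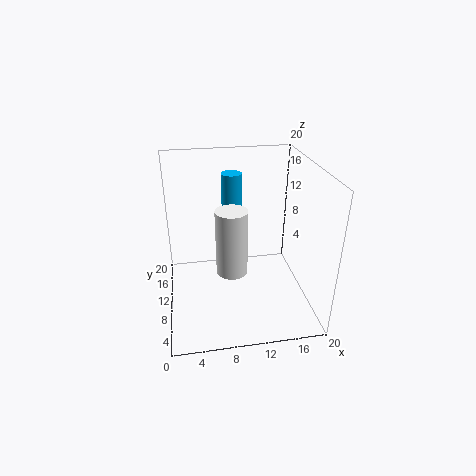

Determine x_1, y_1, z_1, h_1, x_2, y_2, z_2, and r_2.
x_1 = 8.5, y_1 = 6, z_1 = 7.5, h_1 = 8.5, x_2 = 10, y_2 = 15.5, z_2 = 8.5, r_2 = 1.5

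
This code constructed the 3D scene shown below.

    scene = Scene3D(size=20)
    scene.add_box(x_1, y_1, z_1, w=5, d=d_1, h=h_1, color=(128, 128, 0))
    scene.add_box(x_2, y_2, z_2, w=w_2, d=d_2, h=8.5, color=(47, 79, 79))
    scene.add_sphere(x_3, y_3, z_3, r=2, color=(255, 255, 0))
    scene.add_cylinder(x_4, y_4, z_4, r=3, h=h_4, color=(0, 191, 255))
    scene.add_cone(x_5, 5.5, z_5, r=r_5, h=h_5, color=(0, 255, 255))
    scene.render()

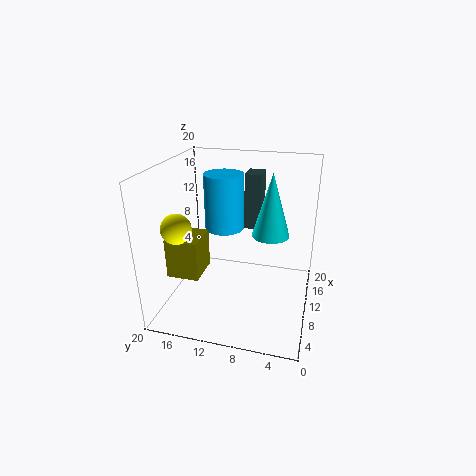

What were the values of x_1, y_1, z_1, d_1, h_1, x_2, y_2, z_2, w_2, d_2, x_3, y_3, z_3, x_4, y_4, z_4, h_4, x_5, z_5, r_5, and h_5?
x_1 = 5.5
y_1 = 14.5
z_1 = 5
d_1 = 4.5
h_1 = 5.5
x_2 = 15.5
y_2 = 8
z_2 = 9
w_2 = 3.5
d_2 = 2.5
x_3 = 5.5
y_3 = 17
z_3 = 12.5
x_4 = 15
y_4 = 13.5
z_4 = 9
h_4 = 8.5
x_5 = 10
z_5 = 11
r_5 = 2.5
h_5 = 8.5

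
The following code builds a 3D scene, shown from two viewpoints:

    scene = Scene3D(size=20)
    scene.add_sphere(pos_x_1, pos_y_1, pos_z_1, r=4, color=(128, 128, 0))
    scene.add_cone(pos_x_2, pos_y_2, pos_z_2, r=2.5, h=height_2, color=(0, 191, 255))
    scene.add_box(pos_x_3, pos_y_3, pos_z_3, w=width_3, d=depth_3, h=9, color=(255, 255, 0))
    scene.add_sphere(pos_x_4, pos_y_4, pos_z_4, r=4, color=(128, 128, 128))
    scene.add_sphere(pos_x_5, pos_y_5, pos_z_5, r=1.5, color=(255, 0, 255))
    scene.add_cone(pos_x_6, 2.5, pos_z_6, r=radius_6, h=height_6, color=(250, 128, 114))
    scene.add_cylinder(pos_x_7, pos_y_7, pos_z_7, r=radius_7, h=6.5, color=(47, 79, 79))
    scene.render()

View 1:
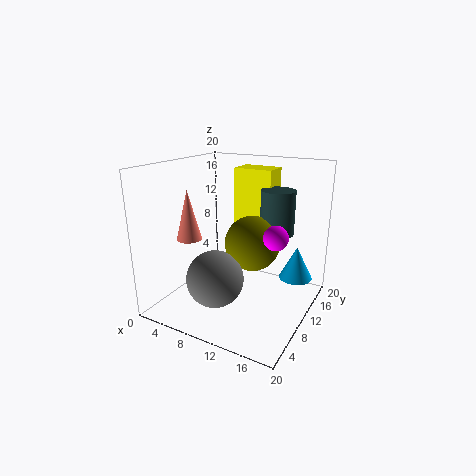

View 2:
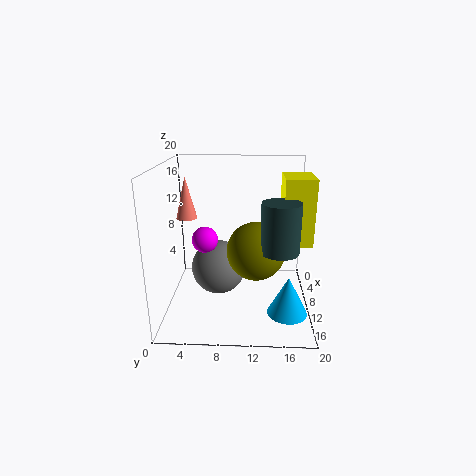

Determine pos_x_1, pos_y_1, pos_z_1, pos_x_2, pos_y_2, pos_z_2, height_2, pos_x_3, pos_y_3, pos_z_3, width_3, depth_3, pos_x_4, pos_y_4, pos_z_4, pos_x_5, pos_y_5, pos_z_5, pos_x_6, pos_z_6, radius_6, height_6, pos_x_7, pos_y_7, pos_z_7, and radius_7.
pos_x_1 = 11; pos_y_1 = 12.5; pos_z_1 = 8.5; pos_x_2 = 16.5; pos_y_2 = 16.5; pos_z_2 = 2.5; height_2 = 5; pos_x_3 = 6; pos_y_3 = 16; pos_z_3 = 9.5; width_3 = 6; depth_3 = 4; pos_x_4 = 8; pos_y_4 = 7; pos_z_4 = 4.5; pos_x_5 = 17; pos_y_5 = 6.5; pos_z_5 = 12.5; pos_x_6 = 7.5; pos_z_6 = 12; radius_6 = 1.5; height_6 = 6; pos_x_7 = 13.5; pos_y_7 = 15.5; pos_z_7 = 9.5; radius_7 = 2.5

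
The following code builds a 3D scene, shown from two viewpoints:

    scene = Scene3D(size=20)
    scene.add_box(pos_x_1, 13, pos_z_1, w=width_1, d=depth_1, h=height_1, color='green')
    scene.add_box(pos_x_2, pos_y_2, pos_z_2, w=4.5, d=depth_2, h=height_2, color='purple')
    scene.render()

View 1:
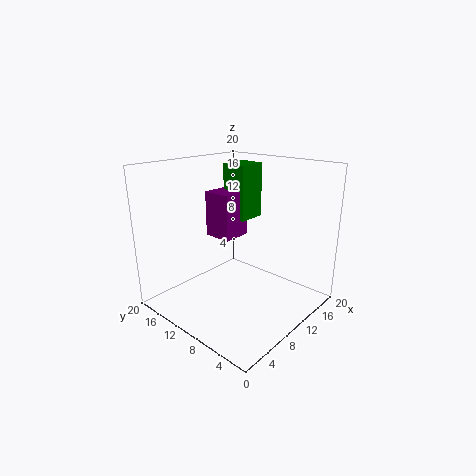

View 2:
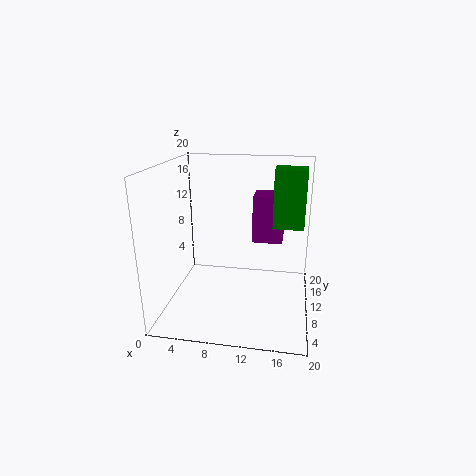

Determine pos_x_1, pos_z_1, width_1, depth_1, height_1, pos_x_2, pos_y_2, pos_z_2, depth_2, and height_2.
pos_x_1 = 14.5
pos_z_1 = 10.5
width_1 = 4.5
depth_1 = 4
height_1 = 8.5
pos_x_2 = 11.5
pos_y_2 = 13.5
pos_z_2 = 8
depth_2 = 4.5
height_2 = 7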